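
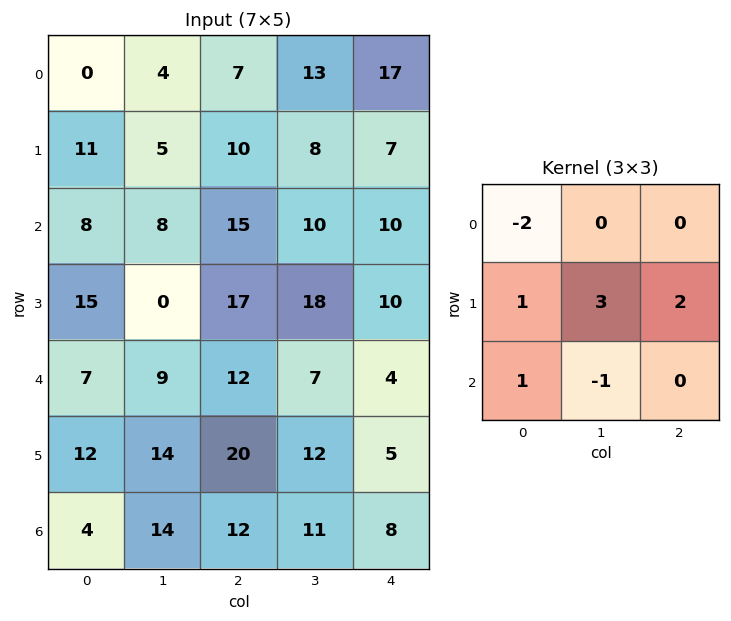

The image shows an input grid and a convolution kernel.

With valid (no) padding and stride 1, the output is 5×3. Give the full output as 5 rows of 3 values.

46 36 39
55 46 44
31 68 66
26 53 15
70 82 43

Output[0,0]: The receptive field on the input at this output position is [0 4 7 / 11 5 10 / 8 8 15]. Elementwise product with the kernel and sum: 0·-2 + 11·1 + 5·3 + 10·2 + 8·1 + 8·-1.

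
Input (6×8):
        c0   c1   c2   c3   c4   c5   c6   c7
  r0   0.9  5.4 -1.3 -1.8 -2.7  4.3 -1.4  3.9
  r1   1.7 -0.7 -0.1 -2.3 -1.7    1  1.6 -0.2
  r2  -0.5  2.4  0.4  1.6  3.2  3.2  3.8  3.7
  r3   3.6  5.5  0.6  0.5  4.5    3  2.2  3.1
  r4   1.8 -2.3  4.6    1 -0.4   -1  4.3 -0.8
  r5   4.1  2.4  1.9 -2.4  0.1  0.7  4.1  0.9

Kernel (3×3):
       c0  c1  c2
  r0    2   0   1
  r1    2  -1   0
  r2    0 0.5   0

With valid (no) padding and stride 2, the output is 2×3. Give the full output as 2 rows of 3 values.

Output[0,0]: The receptive field on the input at this output position is [0.9 5.4 -1.3 / 1.7 -0.7 -0.1 / -0.5 2.4 0.4]. Elementwise product with the kernel and sum: 0.9·2 + -1.3·1 + 1.7·2 + -0.7·-1 + 2.4·0.5.

5.8 -2.4 -9.6
-0.05 5.2 15.7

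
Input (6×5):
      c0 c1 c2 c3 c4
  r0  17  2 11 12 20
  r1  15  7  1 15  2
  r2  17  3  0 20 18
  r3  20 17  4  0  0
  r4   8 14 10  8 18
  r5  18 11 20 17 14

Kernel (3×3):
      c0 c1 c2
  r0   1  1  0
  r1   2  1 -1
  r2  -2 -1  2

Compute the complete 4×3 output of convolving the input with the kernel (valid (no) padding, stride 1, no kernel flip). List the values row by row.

18 47 54
10 -44 10
63 19 36
50 43 -15

Output[0,0]: The receptive field on the input at this output position is [17 2 11 / 15 7 1 / 17 3 0]. Elementwise product with the kernel and sum: 17·1 + 2·1 + 15·2 + 7·1 + 1·-1 + 17·-2 + 3·-1 + 0·2.
Output[0,1]: The receptive field on the input at this output position is [2 11 12 / 7 1 15 / 3 0 20]. Elementwise product with the kernel and sum: 2·1 + 11·1 + 7·2 + 1·1 + 15·-1 + 3·-2 + 0·-1 + 20·2.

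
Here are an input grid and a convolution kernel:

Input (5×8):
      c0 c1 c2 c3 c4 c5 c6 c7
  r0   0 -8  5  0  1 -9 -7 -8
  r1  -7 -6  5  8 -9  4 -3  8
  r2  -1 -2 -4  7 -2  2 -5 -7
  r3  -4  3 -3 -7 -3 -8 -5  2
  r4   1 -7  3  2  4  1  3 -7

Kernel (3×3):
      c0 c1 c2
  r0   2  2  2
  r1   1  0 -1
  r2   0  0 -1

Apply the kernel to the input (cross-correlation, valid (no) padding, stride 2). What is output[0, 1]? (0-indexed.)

The receptive field on the input at this output position is [5 0 1 / 5 8 -9 / -4 7 -2]. Elementwise product with the kernel and sum: 5·2 + 0·2 + 1·2 + 5·1 + -9·-1 + -2·-1.

28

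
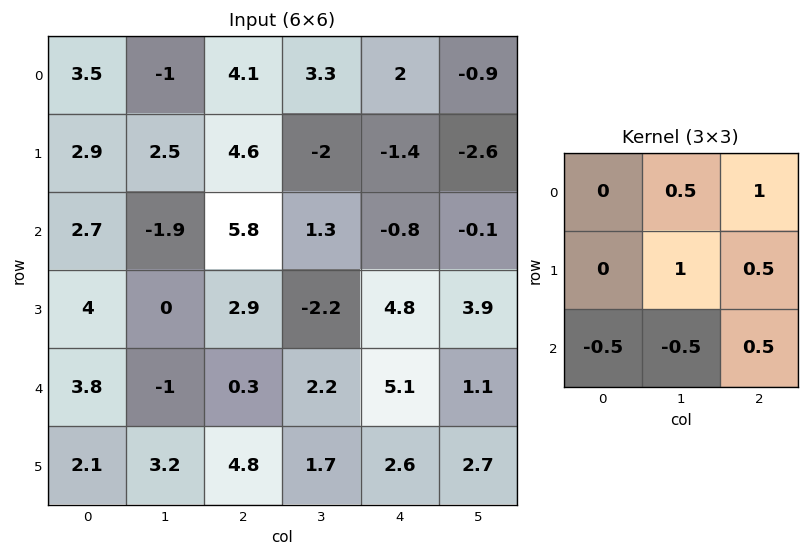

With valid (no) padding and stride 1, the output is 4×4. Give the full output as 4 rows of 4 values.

Output[0,0]: The receptive field on the input at this output position is [3.5 -1 4.1 / 2.9 2.5 4.6 / 2.7 -1.9 5.8]. Elementwise product with the kernel and sum: -1·0.5 + 4.1·1 + 2.5·1 + 4.6·0.5 + 2.7·-0.5 + -1.9·-0.5 + 5.8·0.5.

10.9 7.65 -3 -2.9
6.3 4.2 0.55 -3.5
5.05 7.45 1.35 3.15
1.8 -2.5 6.5 11.15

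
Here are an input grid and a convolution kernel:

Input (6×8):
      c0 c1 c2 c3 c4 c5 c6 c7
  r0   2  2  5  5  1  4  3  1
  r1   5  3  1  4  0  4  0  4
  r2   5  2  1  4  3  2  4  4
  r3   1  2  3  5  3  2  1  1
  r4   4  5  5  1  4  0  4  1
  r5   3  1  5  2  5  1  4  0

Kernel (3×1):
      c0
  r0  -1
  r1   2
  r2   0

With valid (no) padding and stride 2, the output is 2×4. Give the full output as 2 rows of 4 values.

8 -3 -1 -3
-3 5 3 -2

Output[0,0]: The receptive field on the input at this output position is [2 / 5 / 5]. Elementwise product with the kernel and sum: 2·-1 + 5·2.
Output[0,1]: The receptive field on the input at this output position is [5 / 1 / 1]. Elementwise product with the kernel and sum: 5·-1 + 1·2.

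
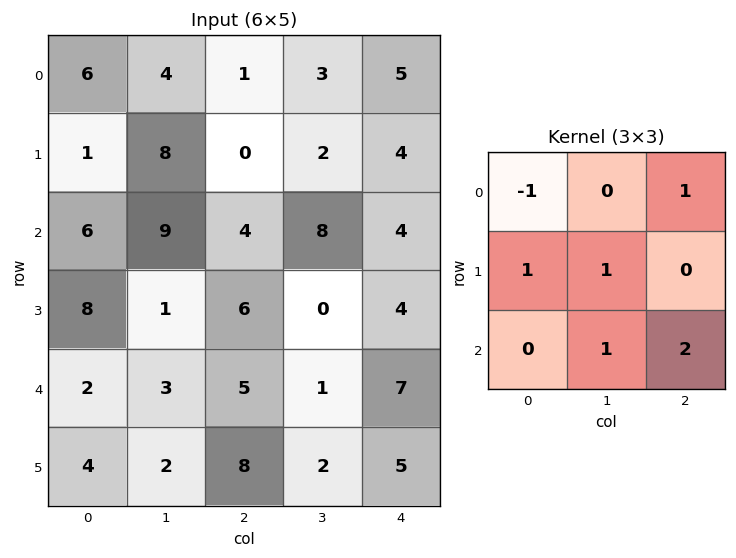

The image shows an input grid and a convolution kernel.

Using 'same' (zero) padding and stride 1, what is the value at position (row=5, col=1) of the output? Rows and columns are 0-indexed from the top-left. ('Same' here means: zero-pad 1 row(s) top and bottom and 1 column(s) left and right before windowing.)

9

The receptive field on the zero-padded input at this output position is [2 3 5 / 4 2 8 / 0 0 0]. Elementwise product with the kernel and sum: 2·-1 + 5·1 + 4·1 + 2·1 + 0·1 + 0·2.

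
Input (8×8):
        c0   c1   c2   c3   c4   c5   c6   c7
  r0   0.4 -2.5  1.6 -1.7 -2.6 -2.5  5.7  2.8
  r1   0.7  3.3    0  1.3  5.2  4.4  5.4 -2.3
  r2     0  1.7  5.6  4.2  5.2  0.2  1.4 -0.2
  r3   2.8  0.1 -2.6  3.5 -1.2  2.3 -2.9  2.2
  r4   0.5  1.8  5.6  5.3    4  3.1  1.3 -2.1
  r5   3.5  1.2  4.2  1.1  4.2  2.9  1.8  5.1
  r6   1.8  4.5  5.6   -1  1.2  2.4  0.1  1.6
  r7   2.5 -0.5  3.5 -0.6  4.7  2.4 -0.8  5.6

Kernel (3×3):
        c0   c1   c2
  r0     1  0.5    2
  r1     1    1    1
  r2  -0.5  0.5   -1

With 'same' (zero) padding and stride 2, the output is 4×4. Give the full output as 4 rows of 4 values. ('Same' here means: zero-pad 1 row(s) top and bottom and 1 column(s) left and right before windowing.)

Output[0,0]: The receptive field on the zero-padded input at this output position is [0 0 0 / 0 0.4 -2.5 / 0 0.7 3.3]. Elementwise product with the kernel and sum: 0·1 + 0·0.5 + 0·2 + 0·1 + 0.4·1 + -2.5·1 + 0·-0.5 + 0.7·0.5 + 3.3·-1.

-5.05 -5.55 -9.25 8.8
9.95 12.55 17.65 -0.9
4.45 18.9 18.55 1.9
12.2 17.2 11.85 10.9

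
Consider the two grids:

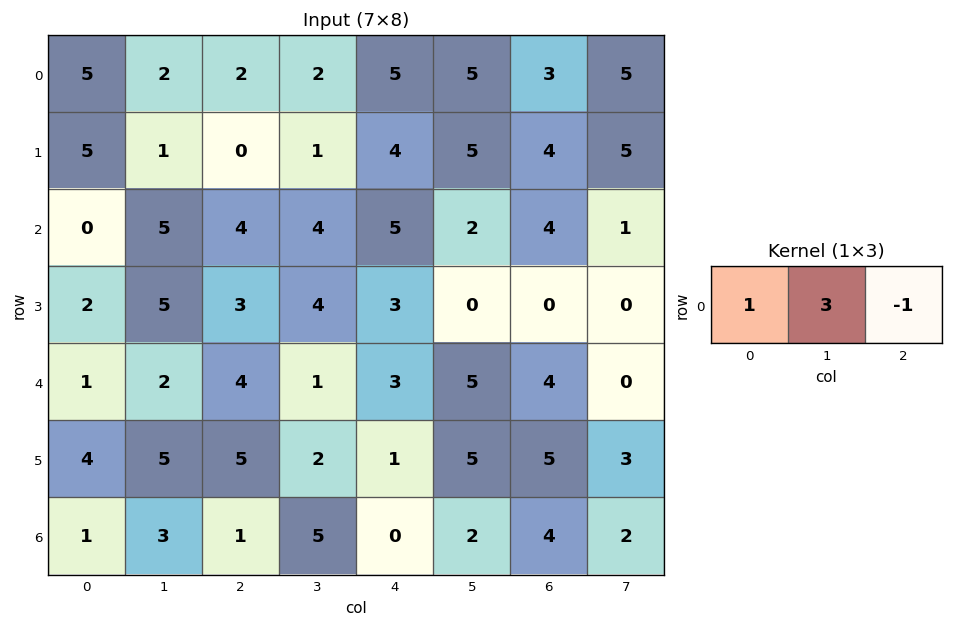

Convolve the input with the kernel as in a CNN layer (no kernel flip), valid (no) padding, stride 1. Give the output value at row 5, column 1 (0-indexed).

18

The receptive field on the input at this output position is [5 5 2]. Elementwise product with the kernel and sum: 5·1 + 5·3 + 2·-1.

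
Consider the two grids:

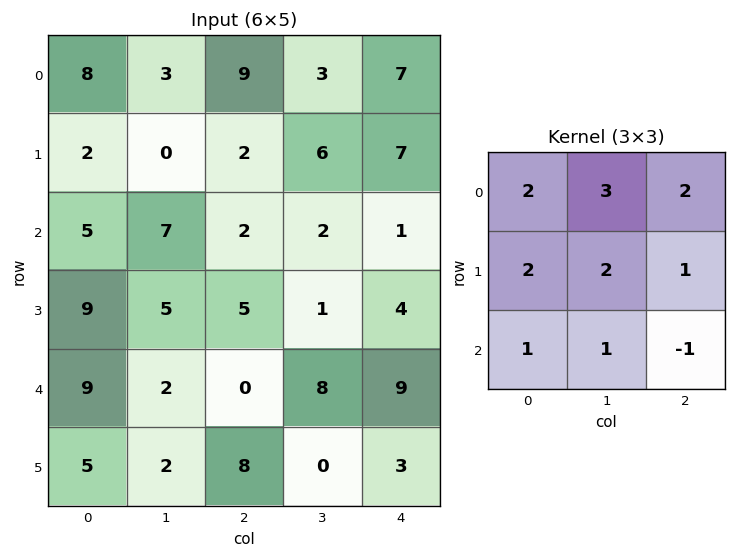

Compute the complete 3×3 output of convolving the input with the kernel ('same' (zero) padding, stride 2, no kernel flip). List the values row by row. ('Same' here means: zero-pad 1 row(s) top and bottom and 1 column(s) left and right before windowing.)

21 23 33
27 47 44
60 49 51

Output[0,0]: The receptive field on the zero-padded input at this output position is [0 0 0 / 0 8 3 / 0 2 0]. Elementwise product with the kernel and sum: 0·2 + 0·3 + 0·2 + 0·2 + 8·2 + 3·1 + 0·1 + 2·1 + 0·-1.
Output[0,1]: The receptive field on the zero-padded input at this output position is [0 0 0 / 3 9 3 / 0 2 6]. Elementwise product with the kernel and sum: 0·2 + 0·3 + 0·2 + 3·2 + 9·2 + 3·1 + 0·1 + 2·1 + 6·-1.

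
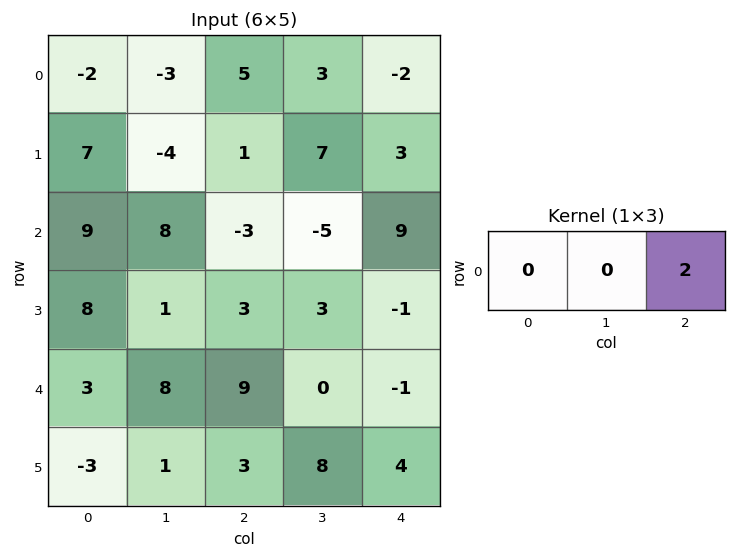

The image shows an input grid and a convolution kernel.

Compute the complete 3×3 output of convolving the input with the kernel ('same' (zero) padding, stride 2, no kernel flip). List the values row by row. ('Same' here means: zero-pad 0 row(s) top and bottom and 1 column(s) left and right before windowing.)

-6 6 0
16 -10 0
16 0 0

Output[0,0]: The receptive field on the zero-padded input at this output position is [0 -2 -3]. Elementwise product with the kernel and sum: -3·2.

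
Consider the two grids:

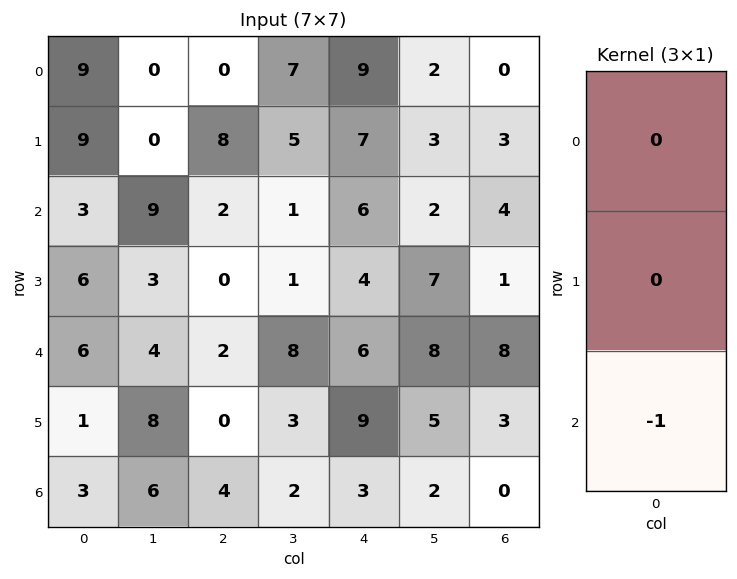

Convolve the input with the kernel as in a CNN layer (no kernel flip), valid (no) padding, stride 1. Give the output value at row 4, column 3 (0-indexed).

The receptive field on the input at this output position is [8 / 3 / 2]. Elementwise product with the kernel and sum: 2·-1.

-2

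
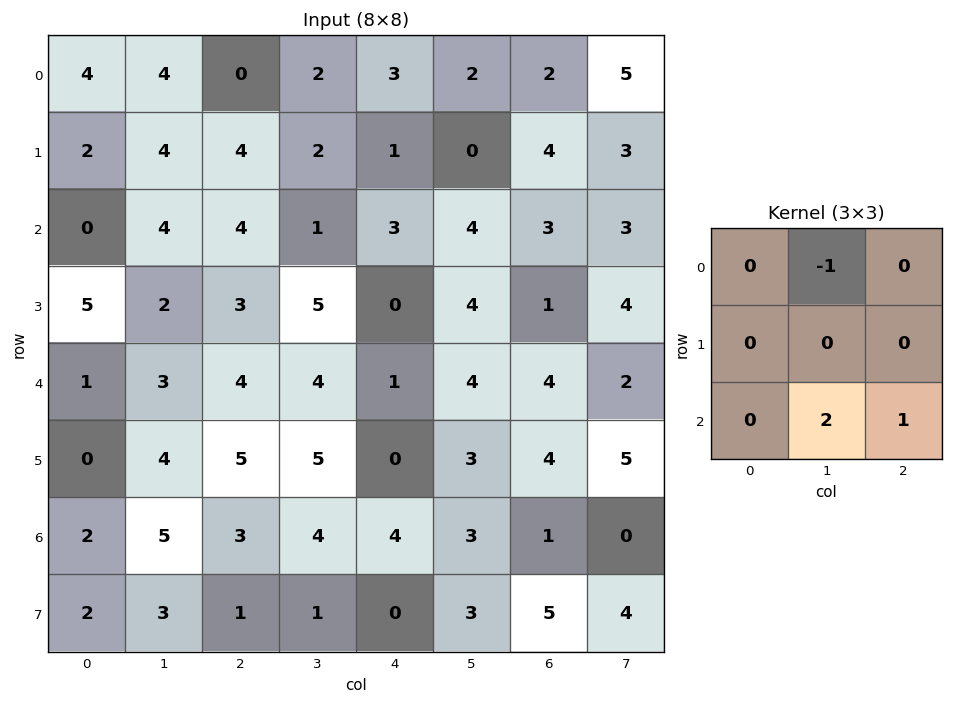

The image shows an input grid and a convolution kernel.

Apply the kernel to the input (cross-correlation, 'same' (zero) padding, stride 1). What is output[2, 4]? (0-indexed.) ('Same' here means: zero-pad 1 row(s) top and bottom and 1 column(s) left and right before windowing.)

3

The receptive field on the zero-padded input at this output position is [2 1 0 / 1 3 4 / 5 0 4]. Elementwise product with the kernel and sum: 1·-1 + 0·2 + 4·1.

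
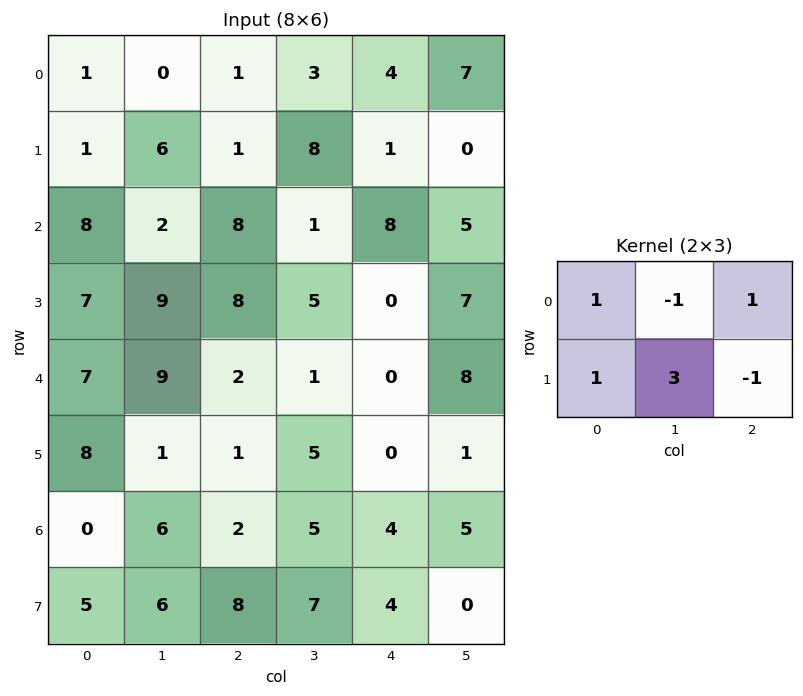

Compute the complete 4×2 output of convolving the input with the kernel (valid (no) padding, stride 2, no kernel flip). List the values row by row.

Output[0,0]: The receptive field on the input at this output position is [1 0 1 / 1 6 1]. Elementwise product with the kernel and sum: 1·1 + 0·-1 + 1·1 + 1·1 + 6·3 + 1·-1.

20 26
40 38
10 17
11 26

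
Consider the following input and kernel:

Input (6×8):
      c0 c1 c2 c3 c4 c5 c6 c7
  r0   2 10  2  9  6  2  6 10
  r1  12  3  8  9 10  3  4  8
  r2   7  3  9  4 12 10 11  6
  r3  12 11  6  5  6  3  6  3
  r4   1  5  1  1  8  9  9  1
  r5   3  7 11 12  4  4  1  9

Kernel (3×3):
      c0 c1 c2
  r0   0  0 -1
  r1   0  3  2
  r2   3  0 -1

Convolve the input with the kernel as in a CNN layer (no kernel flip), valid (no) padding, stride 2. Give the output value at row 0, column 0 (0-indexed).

The receptive field on the input at this output position is [2 10 2 / 12 3 8 / 7 3 9]. Elementwise product with the kernel and sum: 2·-1 + 3·3 + 8·2 + 7·3 + 9·-1.

35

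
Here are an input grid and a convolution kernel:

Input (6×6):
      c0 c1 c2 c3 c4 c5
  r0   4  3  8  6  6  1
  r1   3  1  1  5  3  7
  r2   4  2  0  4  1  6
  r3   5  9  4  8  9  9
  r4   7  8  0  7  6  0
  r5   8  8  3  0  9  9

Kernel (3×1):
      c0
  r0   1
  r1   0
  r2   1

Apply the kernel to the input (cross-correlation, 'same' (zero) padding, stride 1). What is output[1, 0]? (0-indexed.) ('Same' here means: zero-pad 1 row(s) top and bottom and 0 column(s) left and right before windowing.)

8

The receptive field on the zero-padded input at this output position is [4 / 3 / 4]. Elementwise product with the kernel and sum: 4·1 + 4·1.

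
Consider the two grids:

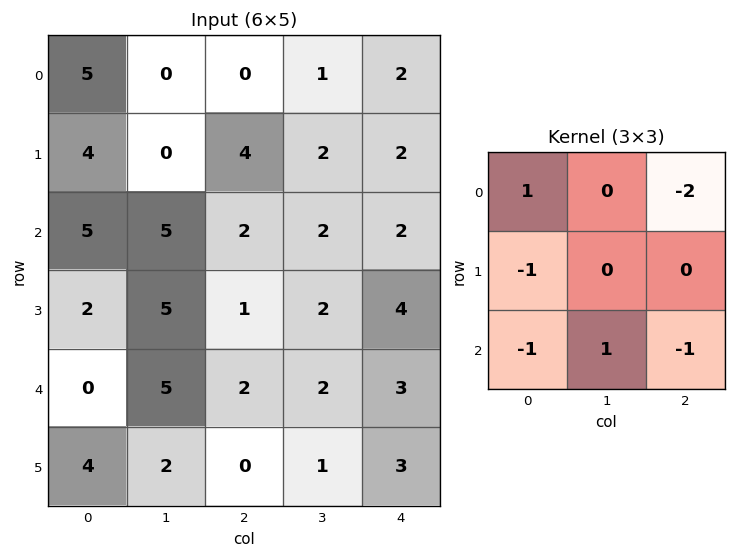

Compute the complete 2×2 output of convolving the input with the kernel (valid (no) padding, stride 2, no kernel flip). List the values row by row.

Output[0,0]: The receptive field on the input at this output position is [5 0 0 / 4 0 4 / 5 5 2]. Elementwise product with the kernel and sum: 5·1 + 0·-2 + 4·-1 + 5·-1 + 5·1 + 2·-1.

-1 -10
2 -6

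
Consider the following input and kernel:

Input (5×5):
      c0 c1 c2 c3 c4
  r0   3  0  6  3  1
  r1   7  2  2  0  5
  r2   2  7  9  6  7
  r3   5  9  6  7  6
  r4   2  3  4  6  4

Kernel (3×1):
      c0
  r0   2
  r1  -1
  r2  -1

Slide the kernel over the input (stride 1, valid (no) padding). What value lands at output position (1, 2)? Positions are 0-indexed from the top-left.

-11

The receptive field on the input at this output position is [2 / 9 / 6]. Elementwise product with the kernel and sum: 2·2 + 9·-1 + 6·-1.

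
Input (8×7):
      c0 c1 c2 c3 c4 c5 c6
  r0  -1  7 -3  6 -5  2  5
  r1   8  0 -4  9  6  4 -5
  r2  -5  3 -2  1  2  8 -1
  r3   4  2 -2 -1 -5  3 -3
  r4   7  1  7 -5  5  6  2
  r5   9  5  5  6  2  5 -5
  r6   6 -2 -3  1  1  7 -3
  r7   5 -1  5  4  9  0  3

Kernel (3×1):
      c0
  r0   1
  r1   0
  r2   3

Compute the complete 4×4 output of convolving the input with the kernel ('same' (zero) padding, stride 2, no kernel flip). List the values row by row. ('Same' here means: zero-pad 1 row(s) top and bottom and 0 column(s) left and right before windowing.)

24 -12 18 -15
20 -10 -9 -14
31 13 1 -18
24 20 29 4

Output[0,0]: The receptive field on the zero-padded input at this output position is [0 / -1 / 8]. Elementwise product with the kernel and sum: 0·1 + 8·3.
Output[0,1]: The receptive field on the zero-padded input at this output position is [0 / -3 / -4]. Elementwise product with the kernel and sum: 0·1 + -4·3.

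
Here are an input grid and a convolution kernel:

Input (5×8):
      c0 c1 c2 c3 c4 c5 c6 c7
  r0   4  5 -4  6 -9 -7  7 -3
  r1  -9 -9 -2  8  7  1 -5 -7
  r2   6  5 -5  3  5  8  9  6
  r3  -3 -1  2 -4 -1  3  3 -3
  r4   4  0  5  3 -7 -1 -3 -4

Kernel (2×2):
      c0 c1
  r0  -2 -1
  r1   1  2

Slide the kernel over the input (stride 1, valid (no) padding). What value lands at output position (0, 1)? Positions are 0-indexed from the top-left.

The receptive field on the input at this output position is [5 -4 / -9 -2]. Elementwise product with the kernel and sum: 5·-2 + -4·-1 + -9·1 + -2·2.

-19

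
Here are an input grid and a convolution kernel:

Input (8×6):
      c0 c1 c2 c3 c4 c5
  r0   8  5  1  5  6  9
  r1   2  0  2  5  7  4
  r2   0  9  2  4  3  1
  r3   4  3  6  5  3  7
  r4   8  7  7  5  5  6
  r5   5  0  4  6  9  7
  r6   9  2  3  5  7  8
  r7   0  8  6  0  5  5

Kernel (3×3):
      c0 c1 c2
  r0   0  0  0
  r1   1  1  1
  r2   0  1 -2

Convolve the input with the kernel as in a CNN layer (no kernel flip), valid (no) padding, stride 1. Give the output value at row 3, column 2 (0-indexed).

5

The receptive field on the input at this output position is [6 5 3 / 7 5 5 / 4 6 9]. Elementwise product with the kernel and sum: 7·1 + 5·1 + 5·1 + 6·1 + 9·-2.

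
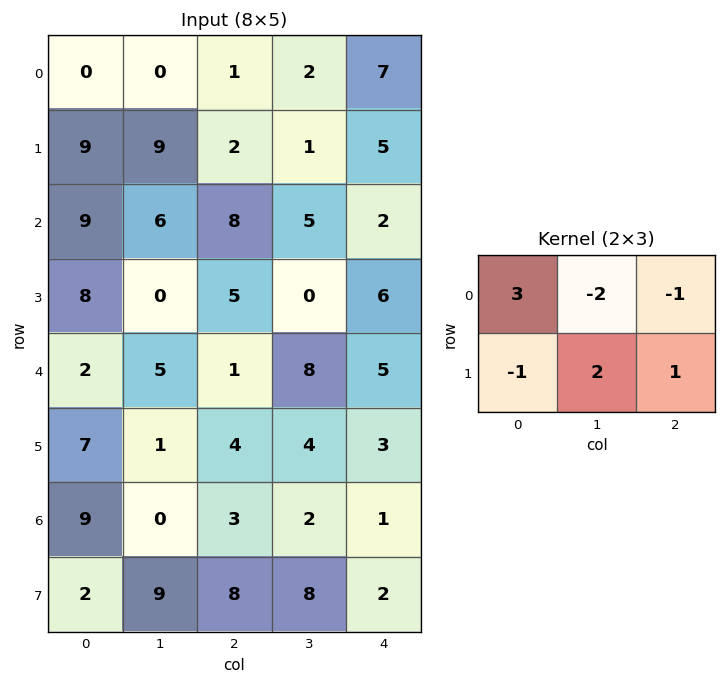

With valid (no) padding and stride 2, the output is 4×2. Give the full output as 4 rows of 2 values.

10 -3
4 13
-6 -11
48 14

Output[0,0]: The receptive field on the input at this output position is [0 0 1 / 9 9 2]. Elementwise product with the kernel and sum: 0·3 + 0·-2 + 1·-1 + 9·-1 + 9·2 + 2·1.
Output[0,1]: The receptive field on the input at this output position is [1 2 7 / 2 1 5]. Elementwise product with the kernel and sum: 1·3 + 2·-2 + 7·-1 + 2·-1 + 1·2 + 5·1.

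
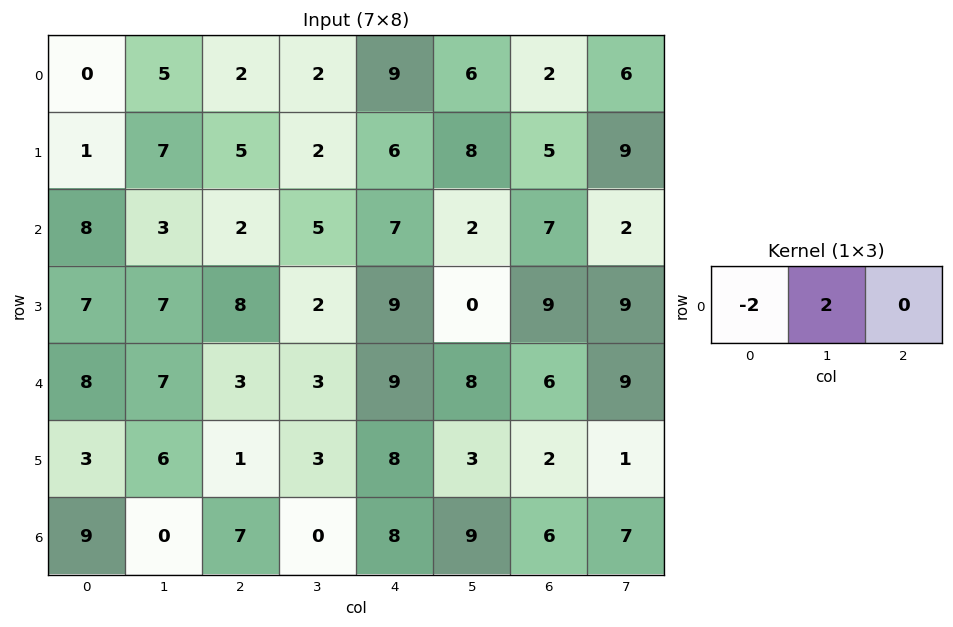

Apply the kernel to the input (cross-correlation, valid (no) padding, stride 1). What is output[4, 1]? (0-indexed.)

The receptive field on the input at this output position is [7 3 3]. Elementwise product with the kernel and sum: 7·-2 + 3·2.

-8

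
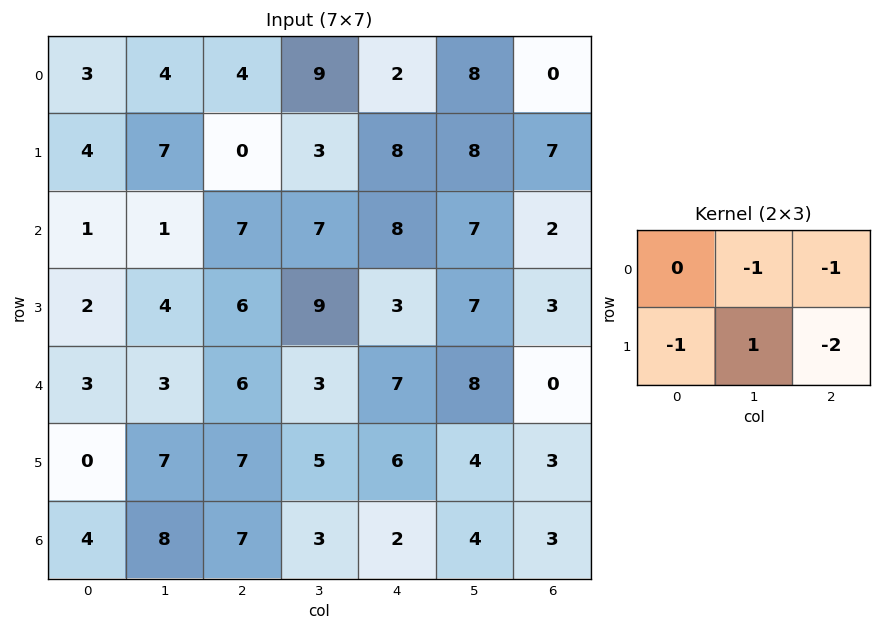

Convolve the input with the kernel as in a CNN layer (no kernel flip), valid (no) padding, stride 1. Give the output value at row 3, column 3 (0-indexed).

The receptive field on the input at this output position is [9 3 7 / 3 7 8]. Elementwise product with the kernel and sum: 3·-1 + 7·-1 + 3·-1 + 7·1 + 8·-2.

-22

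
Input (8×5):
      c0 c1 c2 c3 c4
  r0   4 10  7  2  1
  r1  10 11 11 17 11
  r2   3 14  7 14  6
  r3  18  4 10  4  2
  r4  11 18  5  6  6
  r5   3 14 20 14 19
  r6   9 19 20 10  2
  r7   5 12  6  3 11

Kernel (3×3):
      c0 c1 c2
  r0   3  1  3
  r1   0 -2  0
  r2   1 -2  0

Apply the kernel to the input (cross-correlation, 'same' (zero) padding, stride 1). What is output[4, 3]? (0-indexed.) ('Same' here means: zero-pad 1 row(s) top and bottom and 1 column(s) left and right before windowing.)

20

The receptive field on the zero-padded input at this output position is [10 4 2 / 5 6 6 / 20 14 19]. Elementwise product with the kernel and sum: 10·3 + 4·1 + 2·3 + 6·-2 + 20·1 + 14·-2.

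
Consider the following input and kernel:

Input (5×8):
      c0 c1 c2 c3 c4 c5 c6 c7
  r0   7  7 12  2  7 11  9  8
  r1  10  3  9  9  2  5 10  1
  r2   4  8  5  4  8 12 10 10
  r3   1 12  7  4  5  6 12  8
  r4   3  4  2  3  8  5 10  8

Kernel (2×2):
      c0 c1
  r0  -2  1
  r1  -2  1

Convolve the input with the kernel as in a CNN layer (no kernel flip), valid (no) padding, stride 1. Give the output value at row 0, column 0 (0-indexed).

-24

The receptive field on the input at this output position is [7 7 / 10 3]. Elementwise product with the kernel and sum: 7·-2 + 7·1 + 10·-2 + 3·1.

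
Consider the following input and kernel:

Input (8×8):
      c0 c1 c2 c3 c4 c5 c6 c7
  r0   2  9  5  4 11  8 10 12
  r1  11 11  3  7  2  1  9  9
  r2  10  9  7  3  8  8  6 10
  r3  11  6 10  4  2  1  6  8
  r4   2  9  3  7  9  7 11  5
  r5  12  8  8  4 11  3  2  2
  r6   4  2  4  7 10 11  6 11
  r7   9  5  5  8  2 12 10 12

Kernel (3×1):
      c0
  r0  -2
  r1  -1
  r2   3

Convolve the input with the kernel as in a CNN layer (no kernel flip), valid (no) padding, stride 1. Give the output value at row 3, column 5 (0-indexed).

The receptive field on the input at this output position is [1 / 7 / 3]. Elementwise product with the kernel and sum: 1·-2 + 7·-1 + 3·3.

0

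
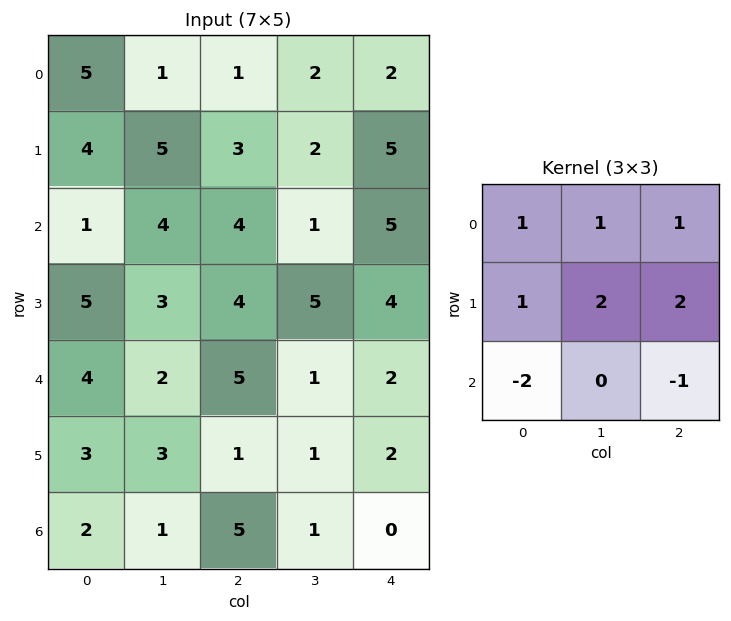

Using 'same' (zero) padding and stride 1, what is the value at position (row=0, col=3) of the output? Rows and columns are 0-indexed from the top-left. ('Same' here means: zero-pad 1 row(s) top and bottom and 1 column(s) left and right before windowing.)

-2

The receptive field on the zero-padded input at this output position is [0 0 0 / 1 2 2 / 3 2 5]. Elementwise product with the kernel and sum: 0·1 + 0·1 + 0·1 + 1·1 + 2·2 + 2·2 + 3·-2 + 5·-1.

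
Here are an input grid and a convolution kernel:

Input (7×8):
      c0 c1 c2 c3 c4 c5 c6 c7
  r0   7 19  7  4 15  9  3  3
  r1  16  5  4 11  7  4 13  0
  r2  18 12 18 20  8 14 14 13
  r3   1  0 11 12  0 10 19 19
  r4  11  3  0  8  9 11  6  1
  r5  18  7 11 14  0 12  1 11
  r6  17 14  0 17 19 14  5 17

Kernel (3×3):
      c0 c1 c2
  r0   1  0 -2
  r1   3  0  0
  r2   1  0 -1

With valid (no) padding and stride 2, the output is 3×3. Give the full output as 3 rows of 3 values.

Output[0,0]: The receptive field on the input at this output position is [7 19 7 / 16 5 4 / 18 12 18]. Elementwise product with the kernel and sum: 7·1 + 7·-2 + 16·3 + 18·1 + 18·-1.

41 -1 24
-4 26 -17
82 -4 11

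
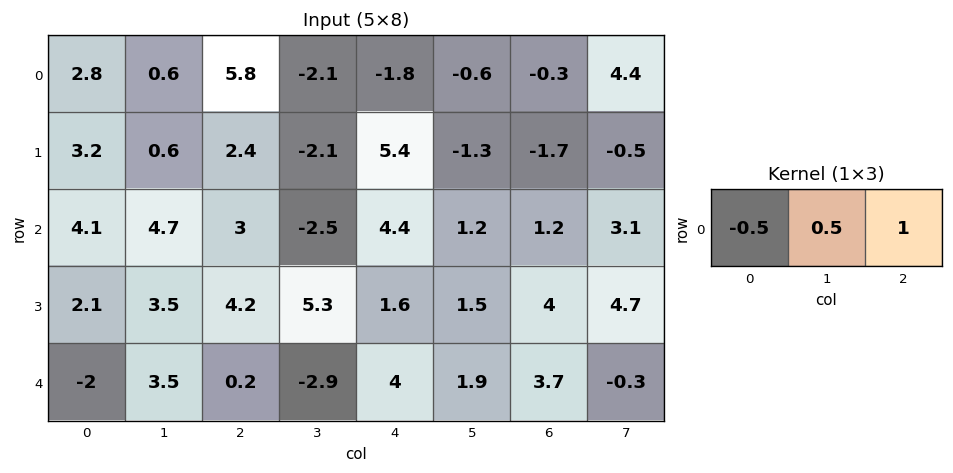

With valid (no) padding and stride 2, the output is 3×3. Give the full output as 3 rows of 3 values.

4.7 -5.75 0.3
3.3 1.65 -0.4
2.95 2.45 2.65

Output[0,0]: The receptive field on the input at this output position is [2.8 0.6 5.8]. Elementwise product with the kernel and sum: 2.8·-0.5 + 0.6·0.5 + 5.8·1.
Output[0,1]: The receptive field on the input at this output position is [5.8 -2.1 -1.8]. Elementwise product with the kernel and sum: 5.8·-0.5 + -2.1·0.5 + -1.8·1.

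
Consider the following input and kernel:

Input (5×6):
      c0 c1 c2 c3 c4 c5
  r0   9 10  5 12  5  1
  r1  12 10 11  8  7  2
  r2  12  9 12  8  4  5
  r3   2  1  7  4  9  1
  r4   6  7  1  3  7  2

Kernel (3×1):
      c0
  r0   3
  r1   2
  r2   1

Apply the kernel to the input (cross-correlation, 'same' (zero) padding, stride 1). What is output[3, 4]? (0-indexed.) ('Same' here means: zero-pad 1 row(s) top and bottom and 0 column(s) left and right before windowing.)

The receptive field on the zero-padded input at this output position is [4 / 9 / 7]. Elementwise product with the kernel and sum: 4·3 + 9·2 + 7·1.

37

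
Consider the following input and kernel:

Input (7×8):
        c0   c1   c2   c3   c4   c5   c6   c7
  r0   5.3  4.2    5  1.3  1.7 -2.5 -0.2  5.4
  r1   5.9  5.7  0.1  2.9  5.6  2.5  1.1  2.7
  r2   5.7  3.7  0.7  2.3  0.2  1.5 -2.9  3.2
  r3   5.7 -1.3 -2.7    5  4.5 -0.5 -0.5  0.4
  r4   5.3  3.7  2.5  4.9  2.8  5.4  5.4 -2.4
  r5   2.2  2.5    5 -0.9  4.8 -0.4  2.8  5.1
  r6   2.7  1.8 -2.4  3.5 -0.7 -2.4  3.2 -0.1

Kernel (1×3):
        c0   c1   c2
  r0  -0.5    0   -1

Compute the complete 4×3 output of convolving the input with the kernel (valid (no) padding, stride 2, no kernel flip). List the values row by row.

Output[0,0]: The receptive field on the input at this output position is [5.3 4.2 5]. Elementwise product with the kernel and sum: 5.3·-0.5 + 5·-1.

-7.65 -4.2 -0.65
-3.55 -0.55 2.8
-5.15 -4.05 -6.8
1.05 1.9 -2.85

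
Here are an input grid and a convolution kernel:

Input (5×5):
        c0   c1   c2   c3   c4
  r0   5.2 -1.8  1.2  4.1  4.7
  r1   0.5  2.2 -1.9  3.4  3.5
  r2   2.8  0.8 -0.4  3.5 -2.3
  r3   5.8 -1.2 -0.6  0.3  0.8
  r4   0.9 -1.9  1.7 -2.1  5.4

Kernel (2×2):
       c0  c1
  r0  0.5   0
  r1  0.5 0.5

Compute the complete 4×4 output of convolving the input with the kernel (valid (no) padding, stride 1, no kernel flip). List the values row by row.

Output[0,0]: The receptive field on the input at this output position is [5.2 -1.8 / 0.5 2.2]. Elementwise product with the kernel and sum: 5.2·0.5 + 0.5·0.5 + 2.2·0.5.
Output[0,1]: The receptive field on the input at this output position is [-1.8 1.2 / 2.2 -1.9]. Elementwise product with the kernel and sum: -1.8·0.5 + 2.2·0.5 + -1.9·0.5.

3.95 -0.75 1.35 5.5
2.05 1.3 0.6 2.3
3.7 -0.5 -0.35 2.3
2.4 -0.7 -0.5 1.8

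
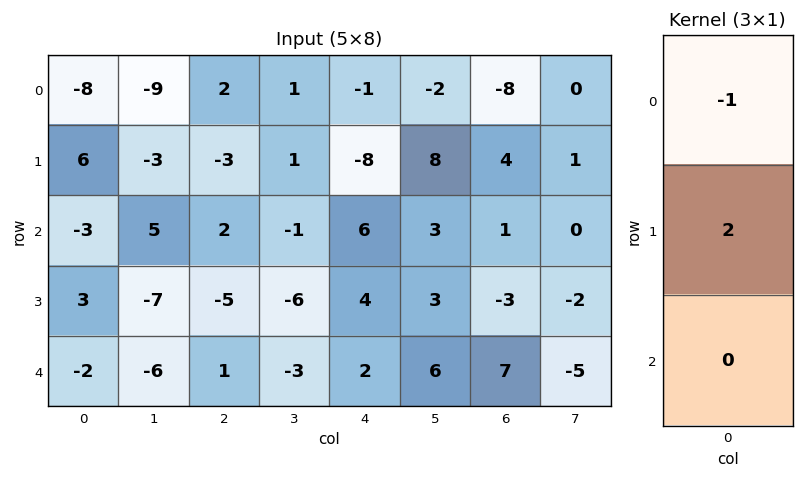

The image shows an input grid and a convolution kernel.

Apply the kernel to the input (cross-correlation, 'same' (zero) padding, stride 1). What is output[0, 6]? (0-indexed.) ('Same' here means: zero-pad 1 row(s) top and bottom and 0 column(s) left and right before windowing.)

The receptive field on the zero-padded input at this output position is [0 / -8 / 4]. Elementwise product with the kernel and sum: 0·-1 + -8·2.

-16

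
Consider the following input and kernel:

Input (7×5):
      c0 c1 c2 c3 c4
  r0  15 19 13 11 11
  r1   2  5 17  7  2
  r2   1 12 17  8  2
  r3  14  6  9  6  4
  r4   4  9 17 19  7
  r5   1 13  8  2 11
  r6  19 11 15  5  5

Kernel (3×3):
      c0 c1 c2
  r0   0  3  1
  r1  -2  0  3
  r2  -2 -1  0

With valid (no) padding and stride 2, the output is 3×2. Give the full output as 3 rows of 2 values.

103 -26
35 -33
17 46

Output[0,0]: The receptive field on the input at this output position is [15 19 13 / 2 5 17 / 1 12 17]. Elementwise product with the kernel and sum: 19·3 + 13·1 + 2·-2 + 17·3 + 1·-2 + 12·-1.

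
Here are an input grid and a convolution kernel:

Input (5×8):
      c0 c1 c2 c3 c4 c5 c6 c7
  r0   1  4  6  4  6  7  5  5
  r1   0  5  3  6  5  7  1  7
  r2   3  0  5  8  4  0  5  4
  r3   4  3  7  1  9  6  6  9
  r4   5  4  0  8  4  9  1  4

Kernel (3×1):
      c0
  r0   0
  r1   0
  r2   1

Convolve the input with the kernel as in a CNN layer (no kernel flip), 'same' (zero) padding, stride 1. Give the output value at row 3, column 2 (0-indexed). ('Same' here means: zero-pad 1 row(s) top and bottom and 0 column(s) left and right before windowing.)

0

The receptive field on the zero-padded input at this output position is [5 / 7 / 0]. Elementwise product with the kernel and sum: 0·1.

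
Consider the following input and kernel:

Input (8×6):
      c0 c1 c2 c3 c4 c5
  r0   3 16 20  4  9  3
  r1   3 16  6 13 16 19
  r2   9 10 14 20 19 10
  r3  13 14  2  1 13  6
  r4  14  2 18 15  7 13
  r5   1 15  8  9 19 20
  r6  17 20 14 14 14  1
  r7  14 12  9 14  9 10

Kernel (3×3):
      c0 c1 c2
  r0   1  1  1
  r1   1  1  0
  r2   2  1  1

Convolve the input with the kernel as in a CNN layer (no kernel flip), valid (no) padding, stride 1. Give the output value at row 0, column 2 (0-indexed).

119

The receptive field on the input at this output position is [20 4 9 / 6 13 16 / 14 20 19]. Elementwise product with the kernel and sum: 20·1 + 4·1 + 9·1 + 6·1 + 13·1 + 14·2 + 20·1 + 19·1.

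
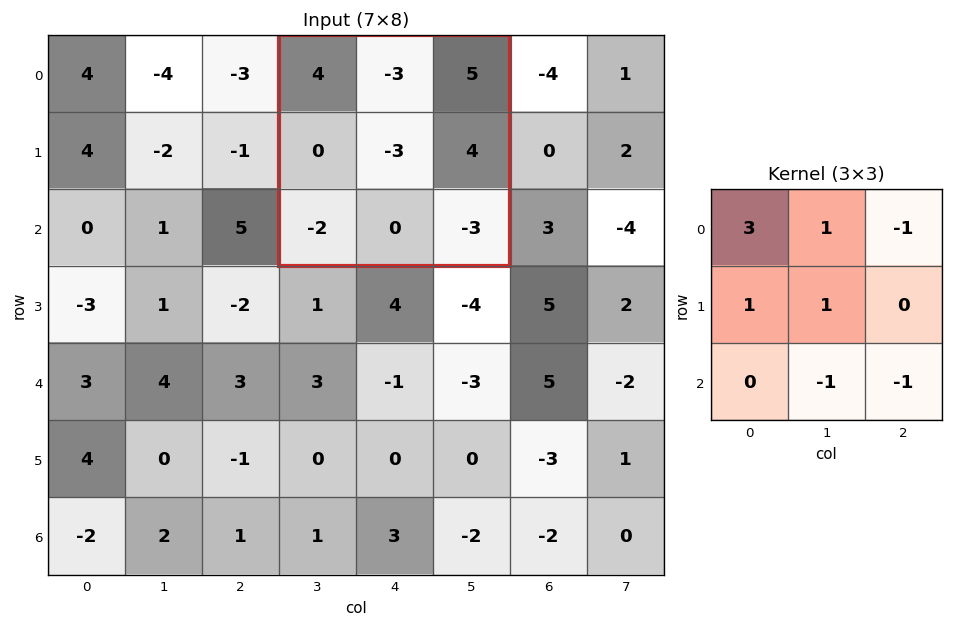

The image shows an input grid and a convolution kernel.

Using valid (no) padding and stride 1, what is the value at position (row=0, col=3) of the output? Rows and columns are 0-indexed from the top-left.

4

The receptive field on the input at this output position is [4 -3 5 / 0 -3 4 / -2 0 -3]. Elementwise product with the kernel and sum: 4·3 + -3·1 + 5·-1 + 0·1 + -3·1 + 0·-1 + -3·-1.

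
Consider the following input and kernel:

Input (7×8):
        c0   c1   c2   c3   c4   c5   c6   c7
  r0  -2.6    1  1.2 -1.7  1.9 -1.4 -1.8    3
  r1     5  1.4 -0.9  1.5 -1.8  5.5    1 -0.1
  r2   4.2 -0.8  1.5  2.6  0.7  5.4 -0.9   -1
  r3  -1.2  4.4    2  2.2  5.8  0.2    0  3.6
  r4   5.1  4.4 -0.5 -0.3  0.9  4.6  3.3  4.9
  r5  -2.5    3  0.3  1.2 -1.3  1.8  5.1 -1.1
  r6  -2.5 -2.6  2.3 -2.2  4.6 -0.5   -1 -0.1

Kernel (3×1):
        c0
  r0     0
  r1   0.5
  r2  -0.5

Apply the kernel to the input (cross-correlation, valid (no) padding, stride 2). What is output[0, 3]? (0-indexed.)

The receptive field on the input at this output position is [-1.8 / 1 / -0.9]. Elementwise product with the kernel and sum: 1·0.5 + -0.9·-0.5.

0.95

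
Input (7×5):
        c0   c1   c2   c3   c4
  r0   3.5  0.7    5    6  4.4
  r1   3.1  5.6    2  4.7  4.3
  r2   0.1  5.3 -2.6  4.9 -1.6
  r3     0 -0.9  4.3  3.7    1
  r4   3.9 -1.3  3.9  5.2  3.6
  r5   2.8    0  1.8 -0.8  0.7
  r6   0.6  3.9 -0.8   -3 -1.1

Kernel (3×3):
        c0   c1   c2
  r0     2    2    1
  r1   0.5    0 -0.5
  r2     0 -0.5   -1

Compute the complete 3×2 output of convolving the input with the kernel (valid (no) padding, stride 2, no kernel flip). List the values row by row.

13.9 24.4
2.8 -1.55
8.45 24.95

Output[0,0]: The receptive field on the input at this output position is [3.5 0.7 5 / 3.1 5.6 2 / 0.1 5.3 -2.6]. Elementwise product with the kernel and sum: 3.5·2 + 0.7·2 + 5·1 + 3.1·0.5 + 2·-0.5 + 5.3·-0.5 + -2.6·-1.
Output[0,1]: The receptive field on the input at this output position is [5 6 4.4 / 2 4.7 4.3 / -2.6 4.9 -1.6]. Elementwise product with the kernel and sum: 5·2 + 6·2 + 4.4·1 + 2·0.5 + 4.3·-0.5 + 4.9·-0.5 + -1.6·-1.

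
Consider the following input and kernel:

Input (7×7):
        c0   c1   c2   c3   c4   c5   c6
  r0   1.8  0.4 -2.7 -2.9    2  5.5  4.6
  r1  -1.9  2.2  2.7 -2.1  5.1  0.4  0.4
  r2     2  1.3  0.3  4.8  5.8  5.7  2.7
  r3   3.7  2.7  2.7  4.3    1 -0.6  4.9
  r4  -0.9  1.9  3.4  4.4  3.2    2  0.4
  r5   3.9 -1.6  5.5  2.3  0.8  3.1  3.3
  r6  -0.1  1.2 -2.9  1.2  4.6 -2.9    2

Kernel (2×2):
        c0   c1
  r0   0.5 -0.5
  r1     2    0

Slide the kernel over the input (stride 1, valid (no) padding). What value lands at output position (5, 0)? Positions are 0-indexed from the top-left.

2.55

The receptive field on the input at this output position is [3.9 -1.6 / -0.1 1.2]. Elementwise product with the kernel and sum: 3.9·0.5 + -1.6·-0.5 + -0.1·2.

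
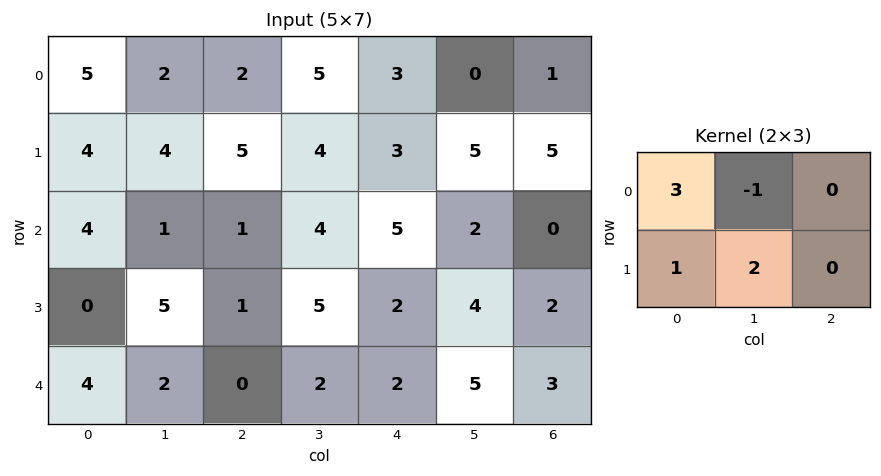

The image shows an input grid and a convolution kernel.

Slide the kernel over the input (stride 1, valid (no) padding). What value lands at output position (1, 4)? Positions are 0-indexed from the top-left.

The receptive field on the input at this output position is [3 5 5 / 5 2 0]. Elementwise product with the kernel and sum: 3·3 + 5·-1 + 5·1 + 2·2.

13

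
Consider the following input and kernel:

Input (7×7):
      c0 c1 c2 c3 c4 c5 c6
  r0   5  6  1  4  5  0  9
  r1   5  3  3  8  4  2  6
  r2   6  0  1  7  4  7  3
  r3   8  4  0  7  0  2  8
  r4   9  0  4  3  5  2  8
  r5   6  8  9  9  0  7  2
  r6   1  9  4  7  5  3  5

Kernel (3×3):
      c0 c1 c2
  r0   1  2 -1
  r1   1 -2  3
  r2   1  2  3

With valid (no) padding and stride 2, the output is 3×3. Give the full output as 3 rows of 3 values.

33 30 41
26 22 68
53 29 19

Output[0,0]: The receptive field on the input at this output position is [5 6 1 / 5 3 3 / 6 0 1]. Elementwise product with the kernel and sum: 5·1 + 6·2 + 1·-1 + 5·1 + 3·-2 + 3·3 + 6·1 + 0·2 + 1·3.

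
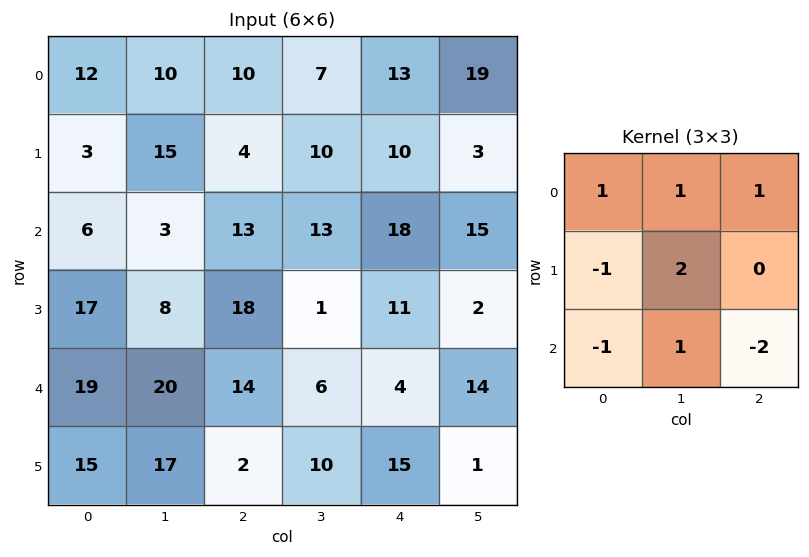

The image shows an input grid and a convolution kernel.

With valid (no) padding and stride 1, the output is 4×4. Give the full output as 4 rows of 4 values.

Output[0,0]: The receptive field on the input at this output position is [12 10 10 / 3 15 4 / 6 3 13]. Elementwise product with the kernel and sum: 12·1 + 10·1 + 10·1 + 3·-1 + 15·2 + 6·-1 + 3·1 + 13·-2.

30 4 10 24
-23 60 -2 52
-6 39 12 37
62 0 6 19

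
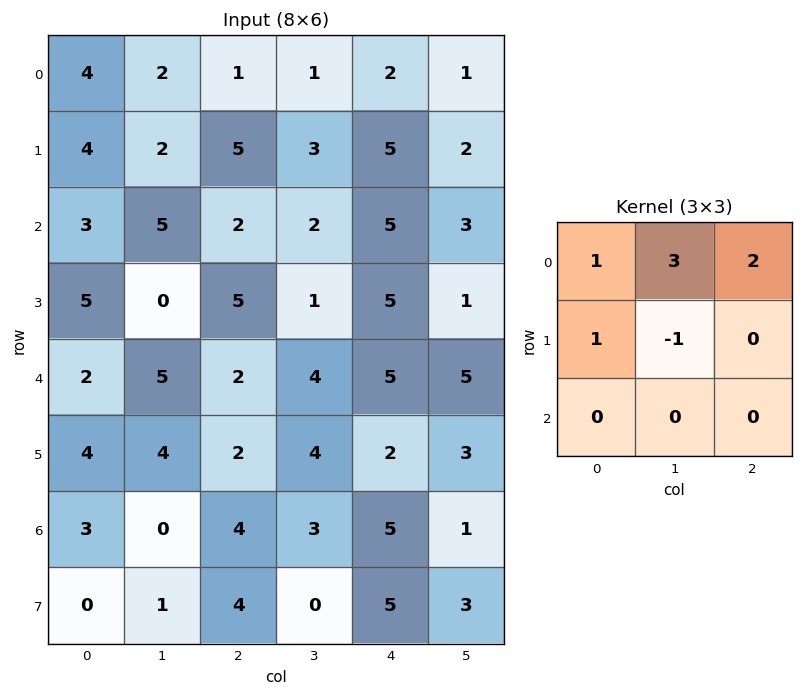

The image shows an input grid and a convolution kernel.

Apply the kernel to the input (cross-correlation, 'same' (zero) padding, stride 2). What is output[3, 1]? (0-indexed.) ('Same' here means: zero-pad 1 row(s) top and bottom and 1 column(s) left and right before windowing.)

The receptive field on the zero-padded input at this output position is [4 2 4 / 0 4 3 / 1 4 0]. Elementwise product with the kernel and sum: 4·1 + 2·3 + 4·2 + 0·1 + 4·-1.

14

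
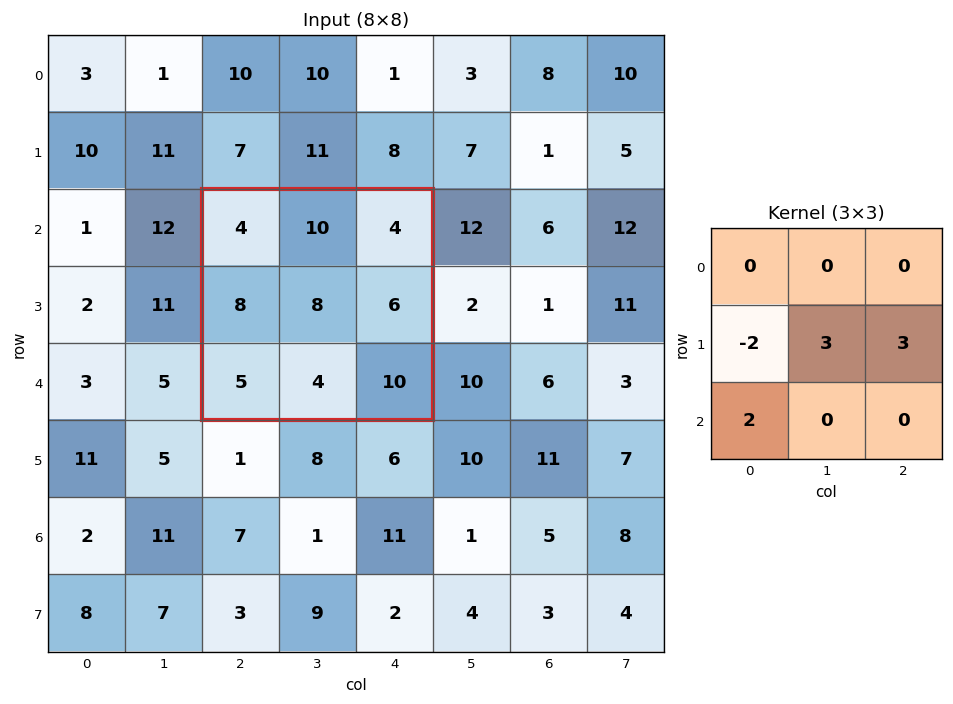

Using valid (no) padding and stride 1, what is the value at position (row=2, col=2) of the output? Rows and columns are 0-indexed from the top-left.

36

The receptive field on the input at this output position is [4 10 4 / 8 8 6 / 5 4 10]. Elementwise product with the kernel and sum: 8·-2 + 8·3 + 6·3 + 5·2.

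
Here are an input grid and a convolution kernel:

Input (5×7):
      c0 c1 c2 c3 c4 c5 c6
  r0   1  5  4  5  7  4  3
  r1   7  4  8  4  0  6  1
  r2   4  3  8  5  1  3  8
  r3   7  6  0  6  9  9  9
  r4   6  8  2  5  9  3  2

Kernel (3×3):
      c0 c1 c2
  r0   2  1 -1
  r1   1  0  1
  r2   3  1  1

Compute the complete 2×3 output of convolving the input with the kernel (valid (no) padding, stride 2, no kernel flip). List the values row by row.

Output[0,0]: The receptive field on the input at this output position is [1 5 4 / 7 4 8 / 4 3 8]. Elementwise product with the kernel and sum: 1·2 + 5·1 + 4·-1 + 7·1 + 8·1 + 4·3 + 3·1 + 8·1.

41 44 30
38 49 47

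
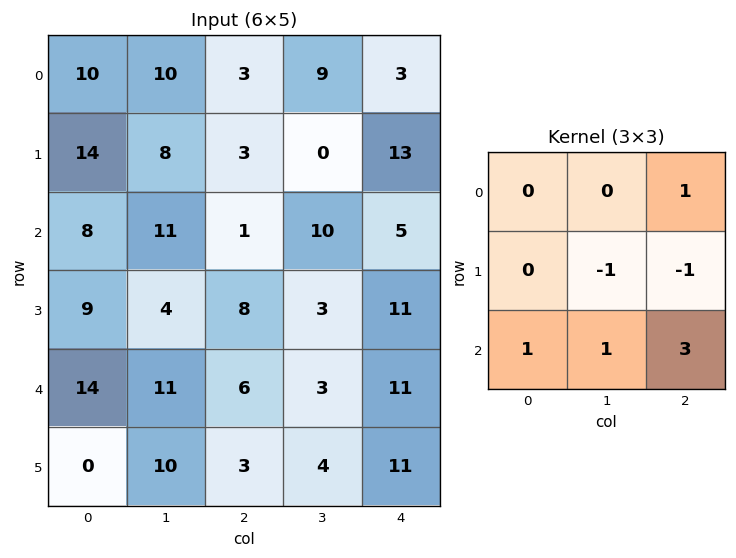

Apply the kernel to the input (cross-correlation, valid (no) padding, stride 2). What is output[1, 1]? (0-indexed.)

The receptive field on the input at this output position is [1 10 5 / 8 3 11 / 6 3 11]. Elementwise product with the kernel and sum: 5·1 + 3·-1 + 11·-1 + 6·1 + 3·1 + 11·3.

33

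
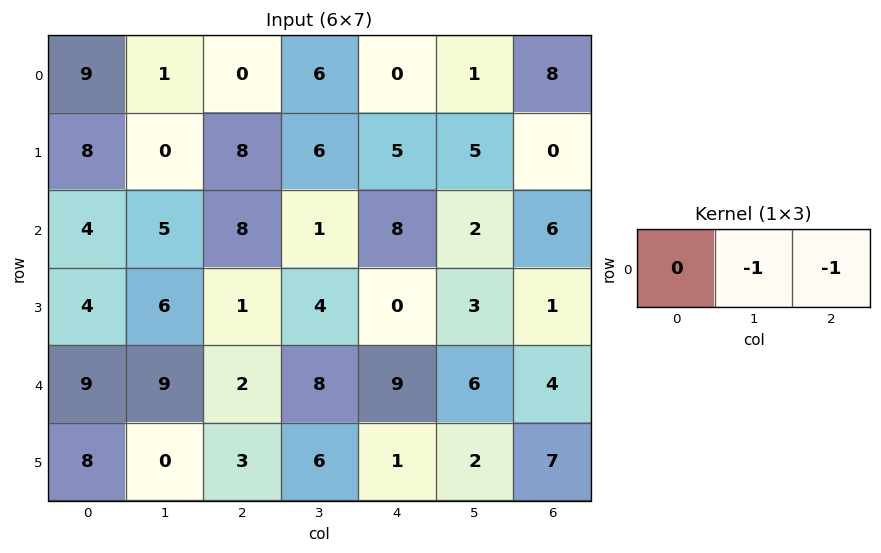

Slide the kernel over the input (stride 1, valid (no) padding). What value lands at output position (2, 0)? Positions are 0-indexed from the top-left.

-13

The receptive field on the input at this output position is [4 5 8]. Elementwise product with the kernel and sum: 5·-1 + 8·-1.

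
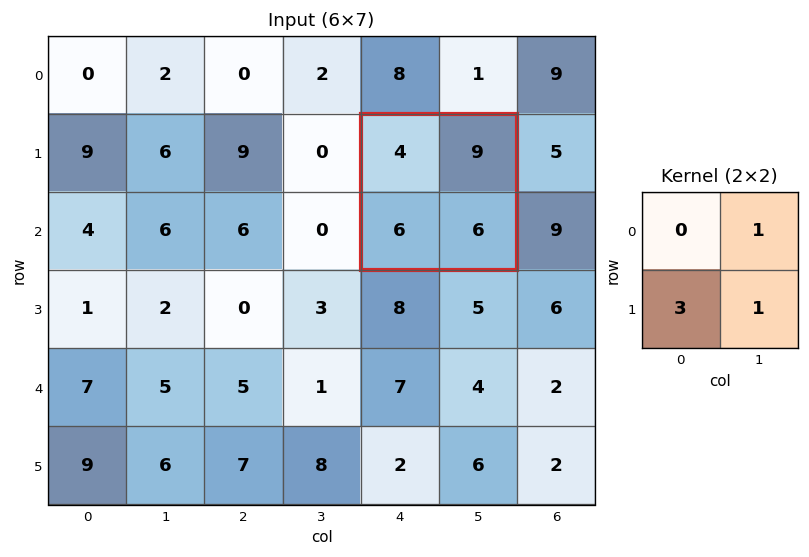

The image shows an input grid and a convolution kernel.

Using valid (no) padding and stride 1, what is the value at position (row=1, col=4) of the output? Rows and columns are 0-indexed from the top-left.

33

The receptive field on the input at this output position is [4 9 / 6 6]. Elementwise product with the kernel and sum: 9·1 + 6·3 + 6·1.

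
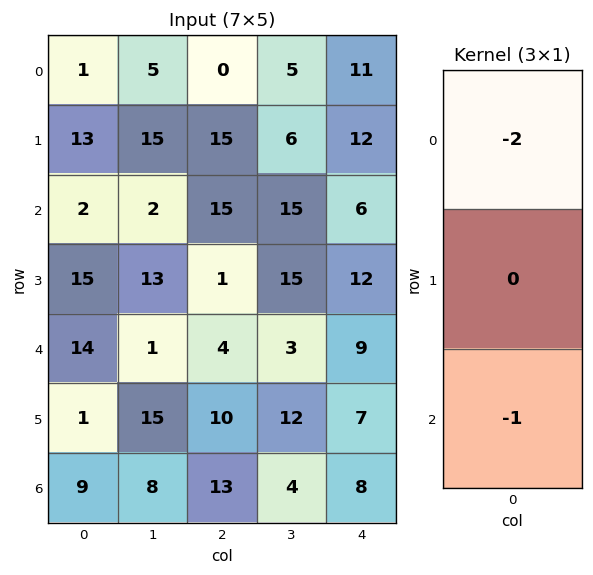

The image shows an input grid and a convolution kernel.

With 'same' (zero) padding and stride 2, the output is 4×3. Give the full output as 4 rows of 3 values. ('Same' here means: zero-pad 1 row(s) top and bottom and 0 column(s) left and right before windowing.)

Output[0,0]: The receptive field on the zero-padded input at this output position is [0 / 1 / 13]. Elementwise product with the kernel and sum: 0·-2 + 13·-1.

-13 -15 -12
-41 -31 -36
-31 -12 -31
-2 -20 -14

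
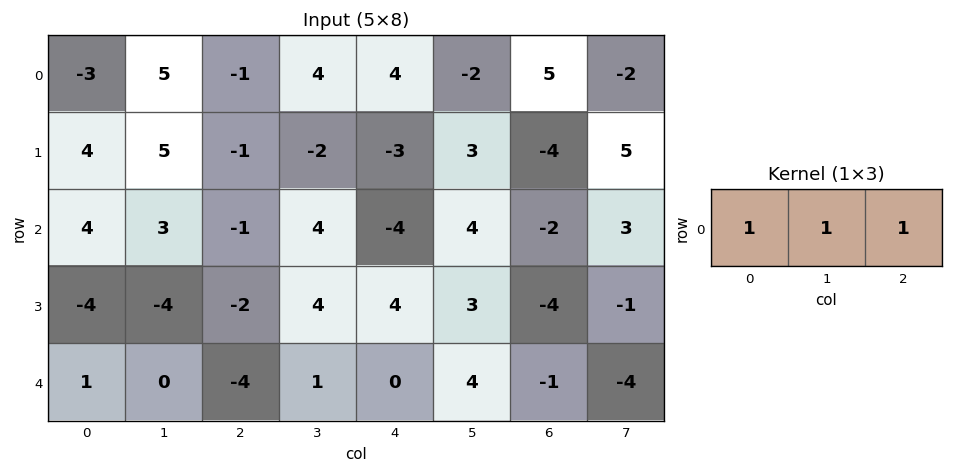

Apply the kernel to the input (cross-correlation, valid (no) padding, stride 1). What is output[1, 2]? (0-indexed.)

The receptive field on the input at this output position is [-1 -2 -3]. Elementwise product with the kernel and sum: -1·1 + -2·1 + -3·1.

-6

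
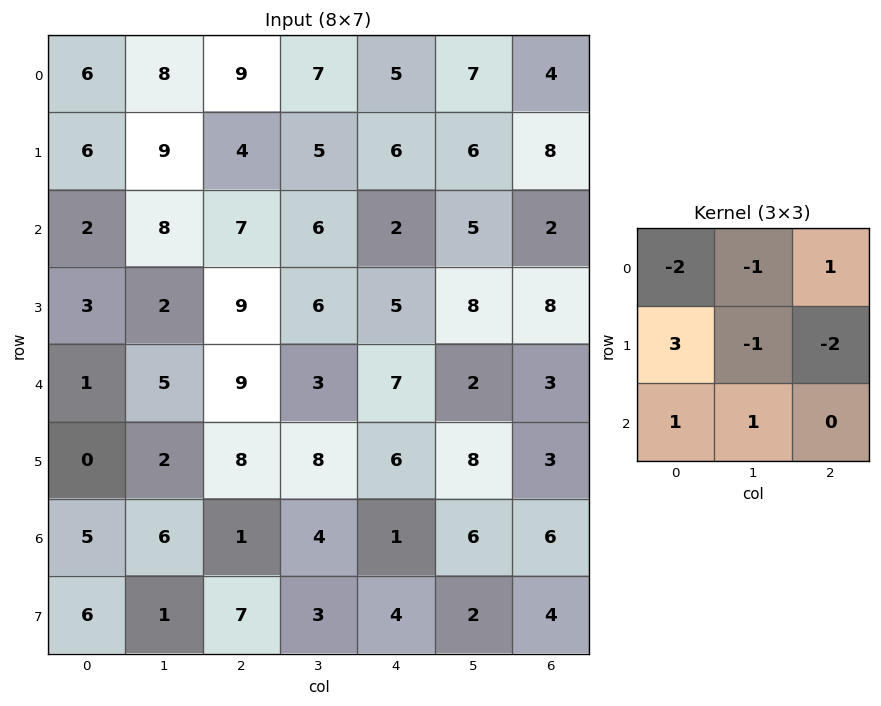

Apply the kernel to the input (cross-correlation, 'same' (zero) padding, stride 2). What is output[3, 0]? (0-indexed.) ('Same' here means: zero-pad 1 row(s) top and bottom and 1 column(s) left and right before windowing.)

The receptive field on the zero-padded input at this output position is [0 0 2 / 0 5 6 / 0 6 1]. Elementwise product with the kernel and sum: 0·-2 + 0·-1 + 2·1 + 0·3 + 5·-1 + 6·-2 + 0·1 + 6·1.

-9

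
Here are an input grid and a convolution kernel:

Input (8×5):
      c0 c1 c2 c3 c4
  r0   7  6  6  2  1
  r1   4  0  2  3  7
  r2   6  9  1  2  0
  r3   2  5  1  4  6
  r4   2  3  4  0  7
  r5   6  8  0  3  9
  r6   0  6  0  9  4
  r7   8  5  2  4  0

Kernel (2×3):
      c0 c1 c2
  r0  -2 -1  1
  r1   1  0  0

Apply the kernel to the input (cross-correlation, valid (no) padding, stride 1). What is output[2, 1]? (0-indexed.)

The receptive field on the input at this output position is [9 1 2 / 5 1 4]. Elementwise product with the kernel and sum: 9·-2 + 1·-1 + 2·1 + 5·1.

-12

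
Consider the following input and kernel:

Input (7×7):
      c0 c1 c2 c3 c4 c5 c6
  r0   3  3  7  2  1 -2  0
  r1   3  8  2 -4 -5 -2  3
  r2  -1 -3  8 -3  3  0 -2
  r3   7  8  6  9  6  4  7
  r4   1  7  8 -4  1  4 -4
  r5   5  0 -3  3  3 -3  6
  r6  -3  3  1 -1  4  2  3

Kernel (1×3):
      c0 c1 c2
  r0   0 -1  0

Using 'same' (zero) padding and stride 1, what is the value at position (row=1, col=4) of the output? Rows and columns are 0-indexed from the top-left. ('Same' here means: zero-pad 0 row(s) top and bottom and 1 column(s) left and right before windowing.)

The receptive field on the zero-padded input at this output position is [-4 -5 -2]. Elementwise product with the kernel and sum: -5·-1.

5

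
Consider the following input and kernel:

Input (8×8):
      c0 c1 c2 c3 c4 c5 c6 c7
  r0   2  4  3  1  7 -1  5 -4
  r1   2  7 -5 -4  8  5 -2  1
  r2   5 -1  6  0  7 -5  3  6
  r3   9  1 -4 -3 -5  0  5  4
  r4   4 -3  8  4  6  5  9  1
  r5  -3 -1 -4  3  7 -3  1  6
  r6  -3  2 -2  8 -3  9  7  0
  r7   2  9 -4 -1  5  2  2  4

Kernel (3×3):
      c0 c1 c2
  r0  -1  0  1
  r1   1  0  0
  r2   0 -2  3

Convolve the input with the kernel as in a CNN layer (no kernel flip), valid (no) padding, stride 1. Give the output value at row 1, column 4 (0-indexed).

The receptive field on the input at this output position is [8 5 -2 / 7 -5 3 / -5 0 5]. Elementwise product with the kernel and sum: 8·-1 + -2·1 + 7·1 + 0·-2 + 5·3.

12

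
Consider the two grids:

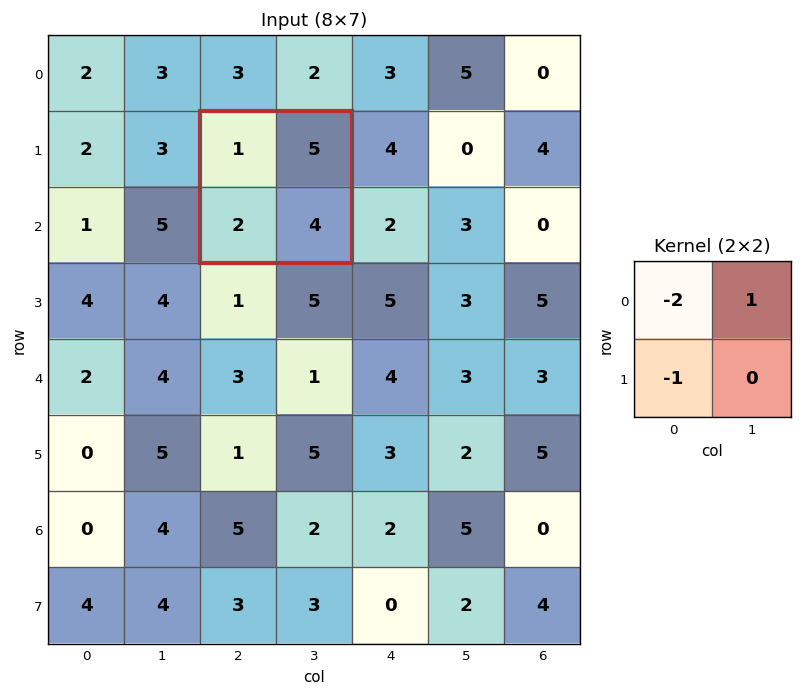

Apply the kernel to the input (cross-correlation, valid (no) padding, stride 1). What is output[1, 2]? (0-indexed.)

The receptive field on the input at this output position is [1 5 / 2 4]. Elementwise product with the kernel and sum: 1·-2 + 5·1 + 2·-1.

1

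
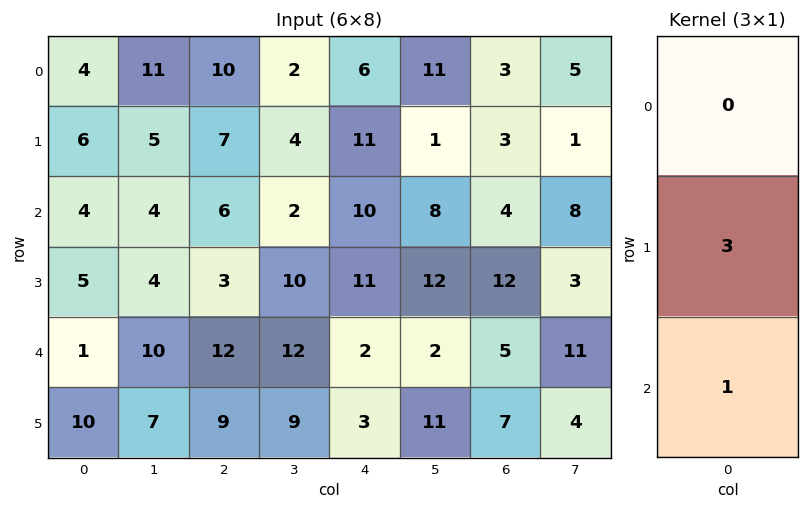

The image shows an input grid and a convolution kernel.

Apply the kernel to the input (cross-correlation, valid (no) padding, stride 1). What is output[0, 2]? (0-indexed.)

27

The receptive field on the input at this output position is [10 / 7 / 6]. Elementwise product with the kernel and sum: 7·3 + 6·1.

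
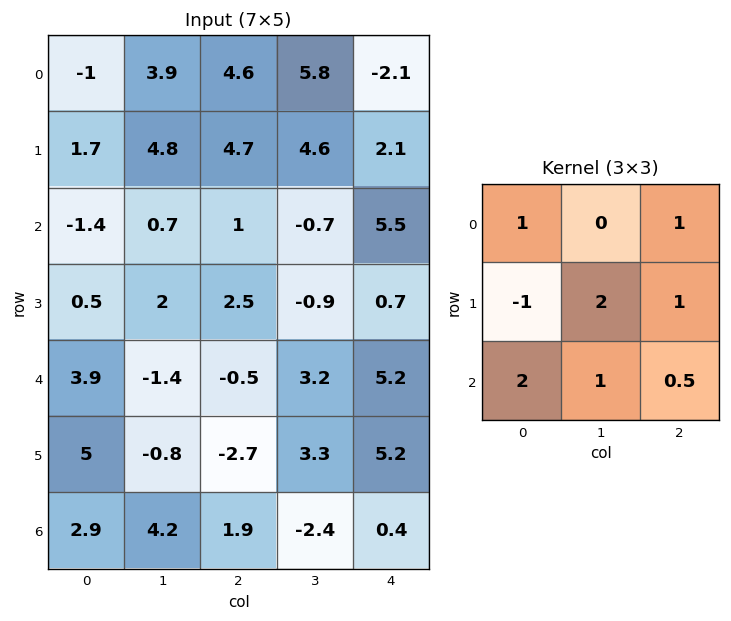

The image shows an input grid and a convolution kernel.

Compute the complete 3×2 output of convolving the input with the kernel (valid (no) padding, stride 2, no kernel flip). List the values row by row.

Output[0,0]: The receptive field on the input at this output position is [-1 3.9 4.6 / 1.7 4.8 4.7 / -1.4 0.7 1]. Elementwise product with the kernel and sum: -1·1 + 4.6·1 + 1.7·-1 + 4.8·2 + 4.7·1 + -1.4·2 + 0.7·1 + 1·0.5.
Output[0,1]: The receptive field on the input at this output position is [4.6 5.8 -2.1 / 4.7 4.6 2.1 / 1 -0.7 5.5]. Elementwise product with the kernel and sum: 4.6·1 + -2.1·1 + 4.7·-1 + 4.6·2 + 2.1·1 + 1·2 + -0.7·1 + 5.5·0.5.

14.6 13.15
11.75 7.7
5.05 20.8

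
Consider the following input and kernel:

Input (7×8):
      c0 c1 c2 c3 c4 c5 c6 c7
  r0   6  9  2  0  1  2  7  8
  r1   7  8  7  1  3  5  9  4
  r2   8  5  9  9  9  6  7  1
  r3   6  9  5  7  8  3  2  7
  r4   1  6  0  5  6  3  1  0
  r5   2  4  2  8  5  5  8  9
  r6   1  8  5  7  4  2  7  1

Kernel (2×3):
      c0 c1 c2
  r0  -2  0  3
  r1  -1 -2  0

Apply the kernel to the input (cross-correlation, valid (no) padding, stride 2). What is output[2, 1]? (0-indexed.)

The receptive field on the input at this output position is [0 5 6 / 2 8 5]. Elementwise product with the kernel and sum: 0·-2 + 6·3 + 2·-1 + 8·-2.

0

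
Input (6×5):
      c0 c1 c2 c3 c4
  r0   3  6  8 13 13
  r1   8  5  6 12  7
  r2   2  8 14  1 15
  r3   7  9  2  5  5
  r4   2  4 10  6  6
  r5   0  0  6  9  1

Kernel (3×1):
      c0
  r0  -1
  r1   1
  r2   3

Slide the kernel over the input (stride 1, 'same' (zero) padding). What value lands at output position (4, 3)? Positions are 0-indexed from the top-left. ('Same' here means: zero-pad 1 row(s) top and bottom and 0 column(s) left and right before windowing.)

28

The receptive field on the zero-padded input at this output position is [5 / 6 / 9]. Elementwise product with the kernel and sum: 5·-1 + 6·1 + 9·3.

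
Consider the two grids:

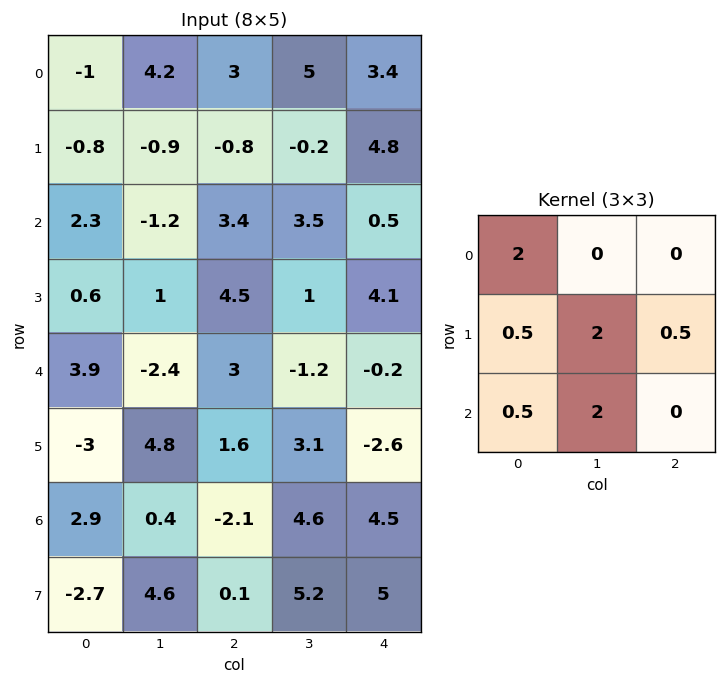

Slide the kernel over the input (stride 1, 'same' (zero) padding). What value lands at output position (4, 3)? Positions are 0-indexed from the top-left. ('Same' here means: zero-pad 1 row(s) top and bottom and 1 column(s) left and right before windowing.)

The receptive field on the zero-padded input at this output position is [4.5 1 4.1 / 3 -1.2 -0.2 / 1.6 3.1 -2.6]. Elementwise product with the kernel and sum: 4.5·2 + 3·0.5 + -1.2·2 + -0.2·0.5 + 1.6·0.5 + 3.1·2.

15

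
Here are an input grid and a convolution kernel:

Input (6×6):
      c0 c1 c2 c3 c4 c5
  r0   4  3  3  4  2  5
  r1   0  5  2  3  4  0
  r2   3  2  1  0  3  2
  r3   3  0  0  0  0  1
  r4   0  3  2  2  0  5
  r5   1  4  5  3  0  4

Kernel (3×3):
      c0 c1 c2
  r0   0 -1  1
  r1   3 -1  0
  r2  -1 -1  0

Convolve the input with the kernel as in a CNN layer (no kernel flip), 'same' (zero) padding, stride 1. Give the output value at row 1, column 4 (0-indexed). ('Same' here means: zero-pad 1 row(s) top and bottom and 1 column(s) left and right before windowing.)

5

The receptive field on the zero-padded input at this output position is [4 2 5 / 3 4 0 / 0 3 2]. Elementwise product with the kernel and sum: 2·-1 + 5·1 + 3·3 + 4·-1 + 0·-1 + 3·-1.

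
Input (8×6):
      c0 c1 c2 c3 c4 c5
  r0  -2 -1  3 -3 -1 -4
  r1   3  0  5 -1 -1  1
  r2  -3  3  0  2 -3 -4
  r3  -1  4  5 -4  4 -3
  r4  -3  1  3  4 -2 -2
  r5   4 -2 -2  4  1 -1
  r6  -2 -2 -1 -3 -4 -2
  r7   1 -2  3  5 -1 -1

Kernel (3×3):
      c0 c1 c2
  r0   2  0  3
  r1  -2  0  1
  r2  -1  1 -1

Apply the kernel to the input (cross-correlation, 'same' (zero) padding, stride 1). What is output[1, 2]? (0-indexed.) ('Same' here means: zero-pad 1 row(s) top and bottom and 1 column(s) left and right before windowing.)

The receptive field on the zero-padded input at this output position is [-1 3 -3 / 0 5 -1 / 3 0 2]. Elementwise product with the kernel and sum: -1·2 + -3·3 + 0·-2 + -1·1 + 3·-1 + 0·1 + 2·-1.

-17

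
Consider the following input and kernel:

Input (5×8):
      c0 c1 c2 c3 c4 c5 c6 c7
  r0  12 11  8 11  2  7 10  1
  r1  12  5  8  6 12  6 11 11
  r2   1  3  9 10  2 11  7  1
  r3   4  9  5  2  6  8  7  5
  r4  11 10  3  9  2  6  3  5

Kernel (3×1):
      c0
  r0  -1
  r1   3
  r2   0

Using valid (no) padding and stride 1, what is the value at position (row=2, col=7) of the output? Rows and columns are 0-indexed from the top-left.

The receptive field on the input at this output position is [1 / 5 / 5]. Elementwise product with the kernel and sum: 1·-1 + 5·3.

14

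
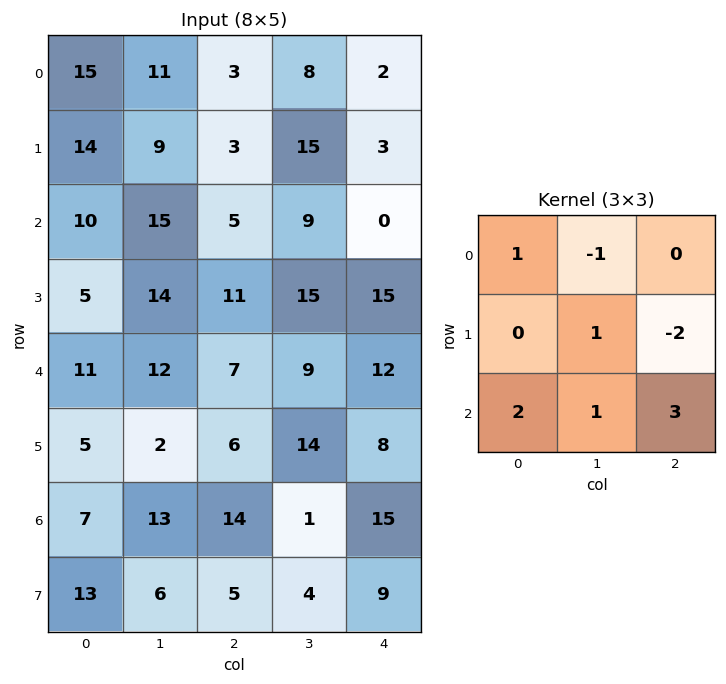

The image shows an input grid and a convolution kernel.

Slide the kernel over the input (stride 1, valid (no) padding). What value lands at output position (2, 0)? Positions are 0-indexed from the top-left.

42

The receptive field on the input at this output position is [10 15 5 / 5 14 11 / 11 12 7]. Elementwise product with the kernel and sum: 10·1 + 15·-1 + 14·1 + 11·-2 + 11·2 + 12·1 + 7·3.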